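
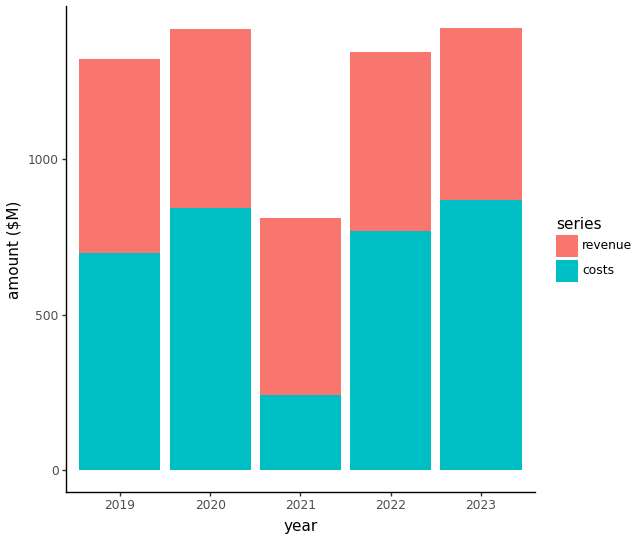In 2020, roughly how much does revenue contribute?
revenue top ≈ 1400, bottom ≈ 800; segment ≈ 600.

≈ 600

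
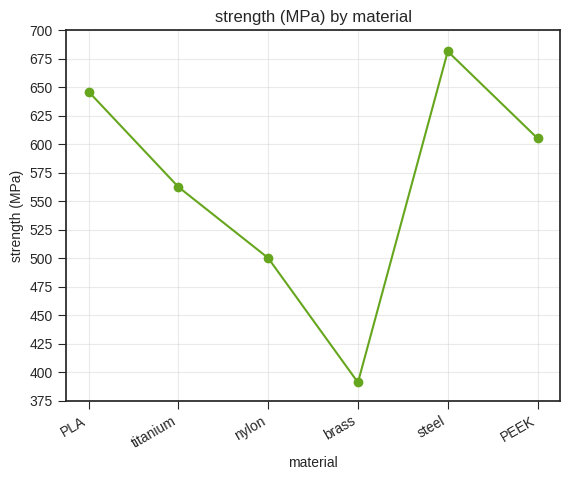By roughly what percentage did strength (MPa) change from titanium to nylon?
≈ -13%

titanium ≈ 575, nylon ≈ 500; (500 − 575) / 575 ≈ -13%.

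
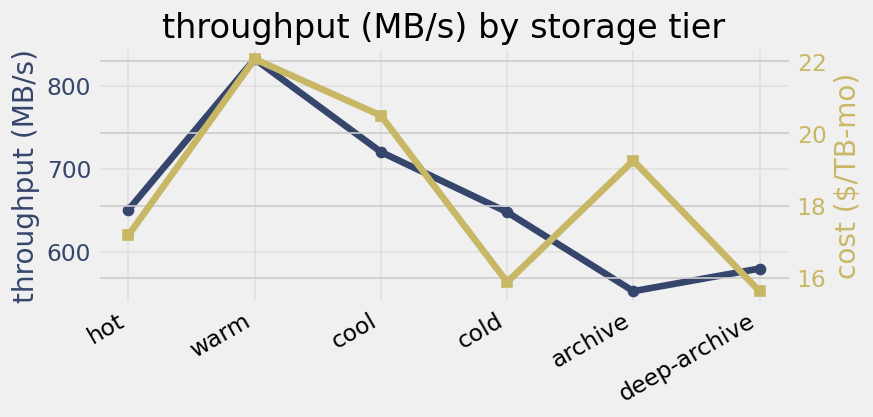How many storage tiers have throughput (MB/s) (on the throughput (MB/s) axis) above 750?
Above 750: warm.

1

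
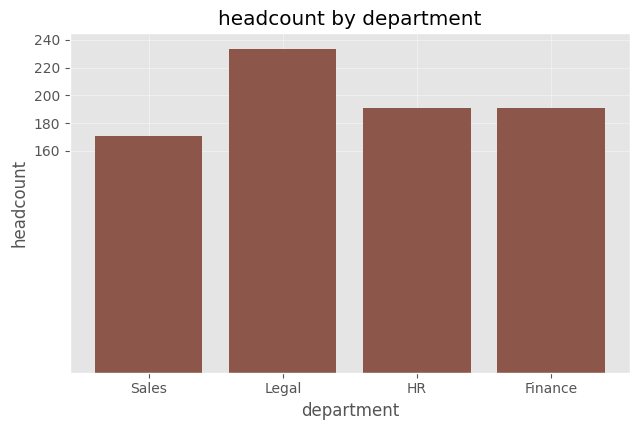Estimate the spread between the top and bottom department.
Max Legal ≈ 240, min Sales ≈ 180; range ≈ 60.

≈ 60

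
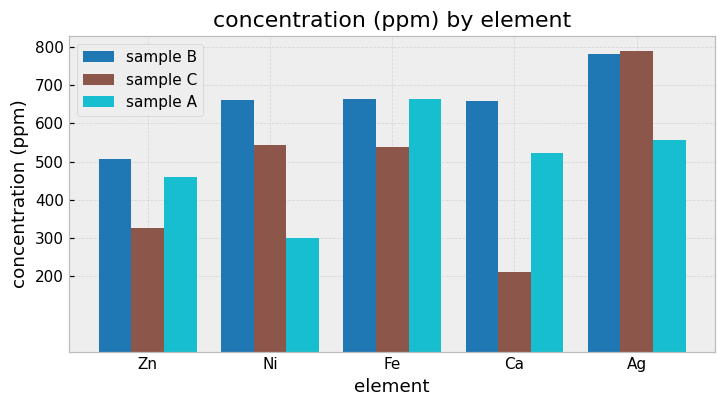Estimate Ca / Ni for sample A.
≈ 1.67×

Ca ≈ 500, Ni ≈ 300; 500/300 ≈ 1.67.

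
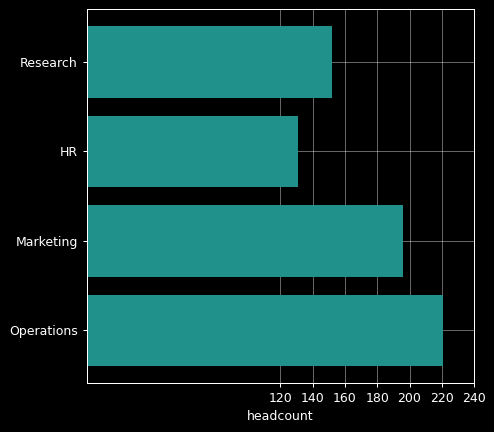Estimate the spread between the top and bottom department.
≈ 80

Max Operations ≈ 220, min HR ≈ 140; range ≈ 80.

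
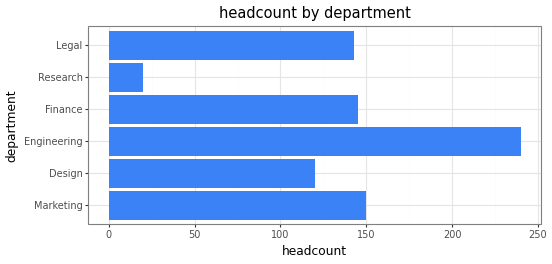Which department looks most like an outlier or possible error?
Research ≈ 20; the rest sit between ≈ 120 and ≈ 240.

Research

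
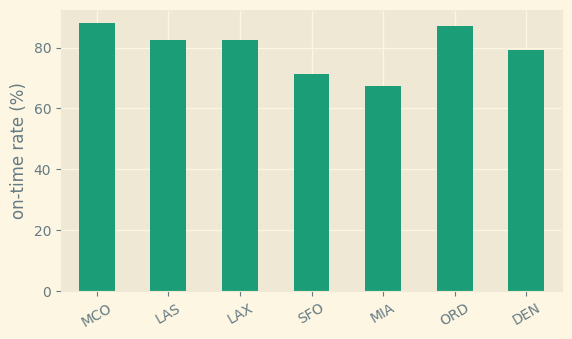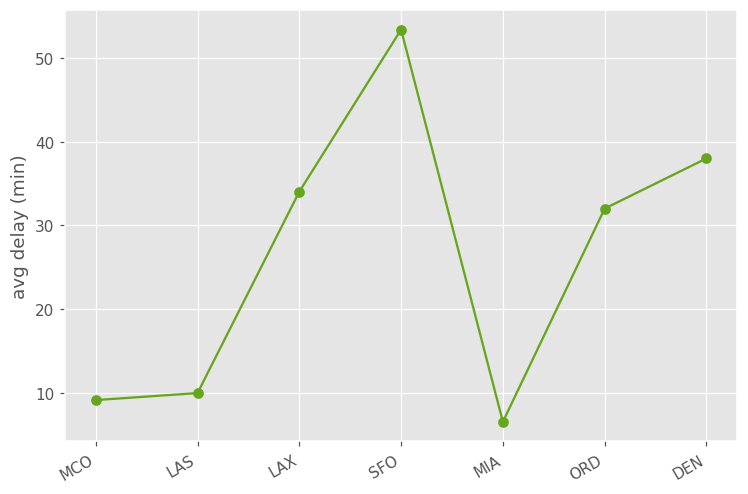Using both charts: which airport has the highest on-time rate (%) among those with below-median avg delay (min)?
Chart 2 median avg delay (min) ≈ 30; below-median airports: MCO, LAS, MIA. Among those, MCO has the highest on-time rate (%) (≈ 90).

MCO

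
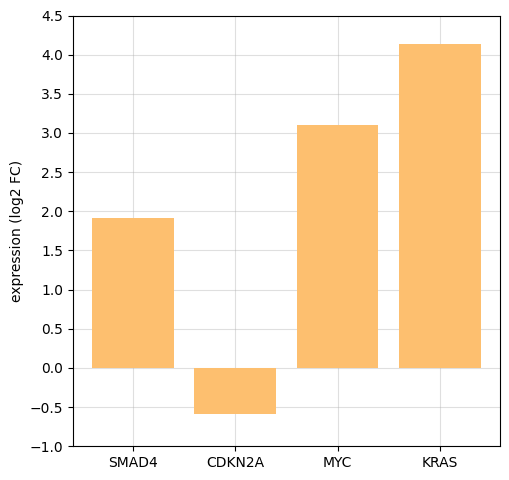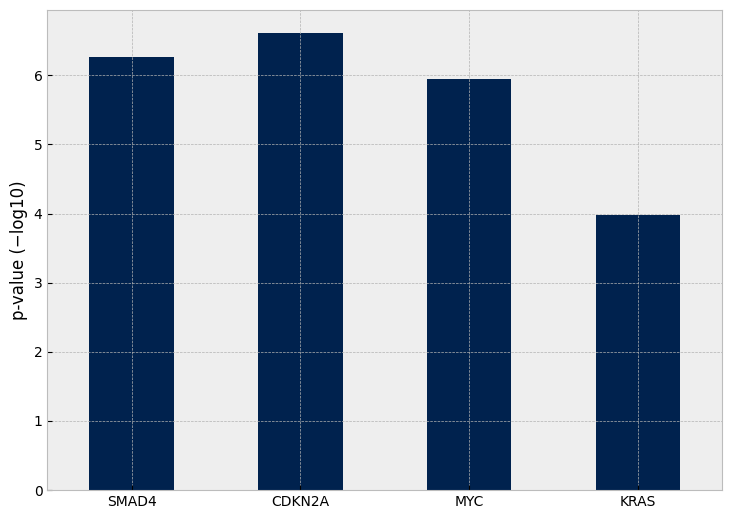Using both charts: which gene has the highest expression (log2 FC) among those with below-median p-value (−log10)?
KRAS

Chart 2 median p-value (−log10) ≈ 6; below-median genes: MYC, KRAS. Among those, KRAS has the highest expression (log2 FC) (≈ 4).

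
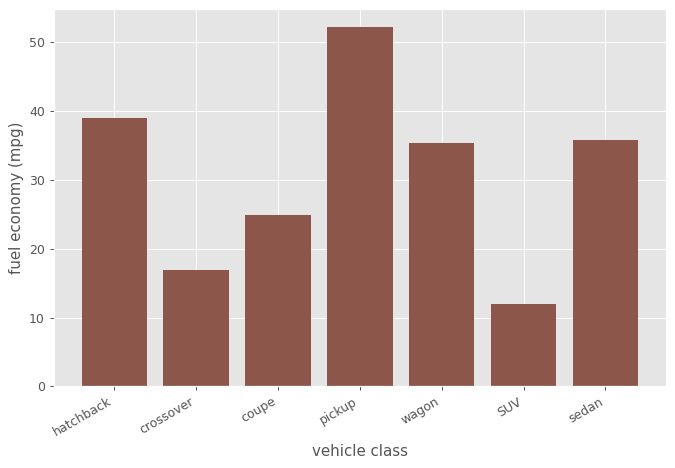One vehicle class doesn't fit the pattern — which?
SUV ≈ 10; the rest sit between ≈ 15 and ≈ 50.

SUV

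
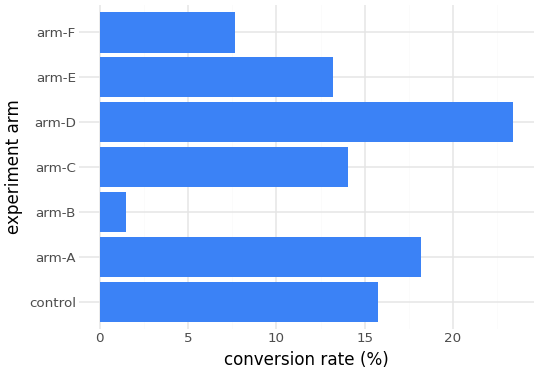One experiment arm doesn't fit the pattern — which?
arm-B ≈ 2; the rest sit between ≈ 8 and ≈ 24.

arm-B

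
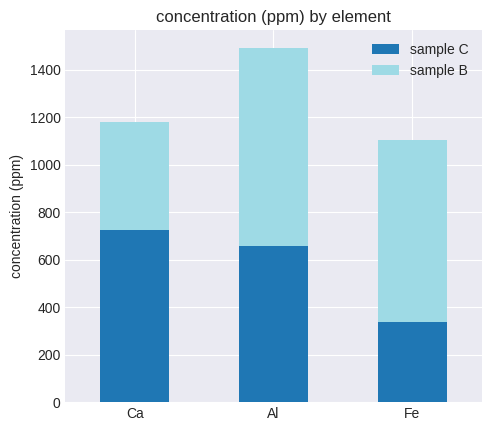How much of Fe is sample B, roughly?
≈ 800

sample B top ≈ 1200, bottom ≈ 400; segment ≈ 800.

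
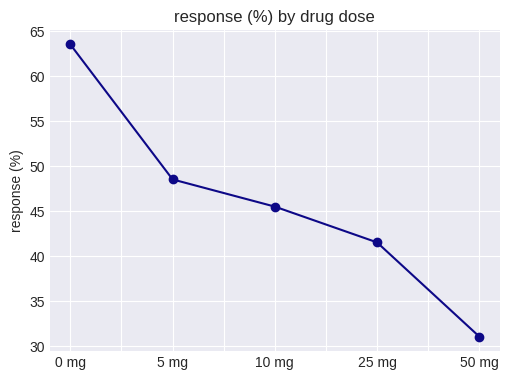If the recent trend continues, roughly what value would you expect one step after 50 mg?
Last three: 45, 40, 30 → slope ≈ -7.5/step → next ≈ 22.5.

≈ 22.5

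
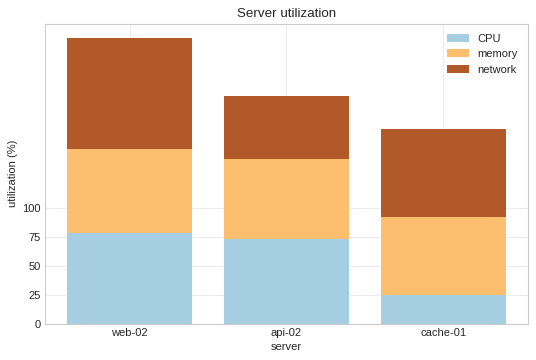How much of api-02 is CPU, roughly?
CPU top ≈ 75, bottom ≈ 0; segment ≈ 75.

≈ 75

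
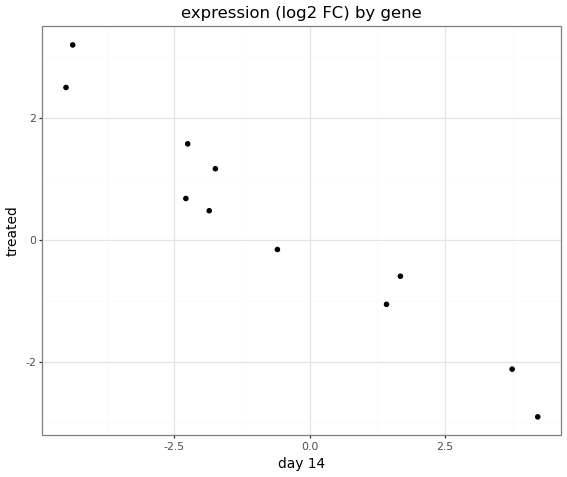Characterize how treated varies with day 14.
negative, strong

Points are negatively correlated; strong (|r| ≈ 1.0).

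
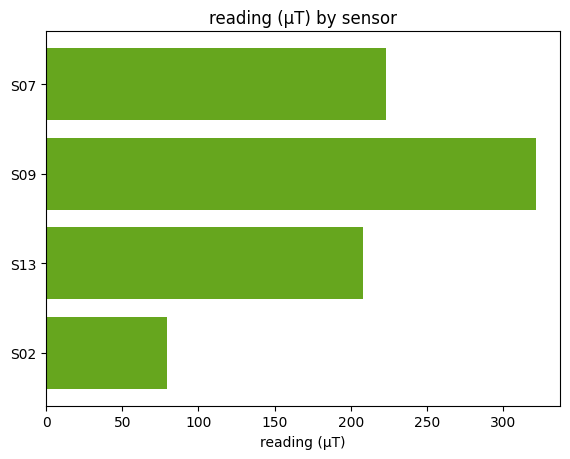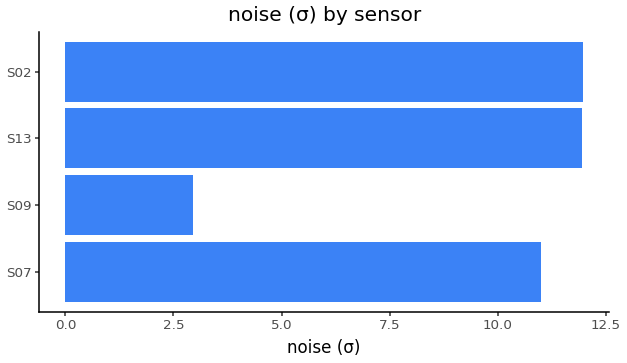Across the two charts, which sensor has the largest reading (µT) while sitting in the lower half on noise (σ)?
S09

Chart 2 median noise (σ) ≈ 12; below-median sensors: S07, S09. Among those, S09 has the highest reading (µT) (≈ 300).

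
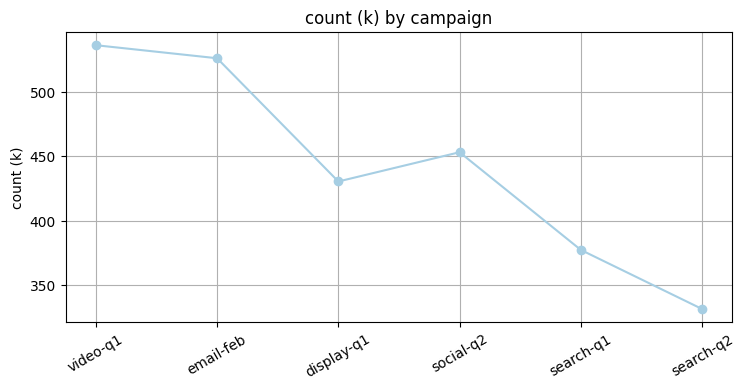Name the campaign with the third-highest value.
Top 4: video-q1 ≈ 540, email-feb ≈ 520, social-q2 ≈ 460, display-q1 ≈ 440.

social-q2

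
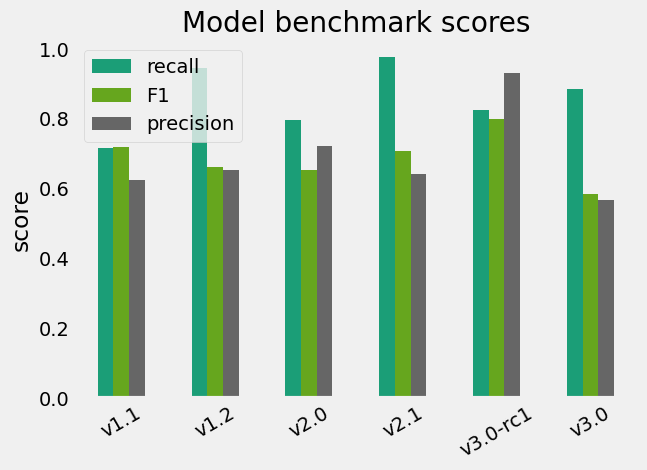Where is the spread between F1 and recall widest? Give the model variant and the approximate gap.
v3.0, ≈ 0.3

v3.0: F1 ≈ 0.6, recall ≈ 0.9 → gap ≈ 0.3. Next-largest (v1.2) is only ≈ 0.2.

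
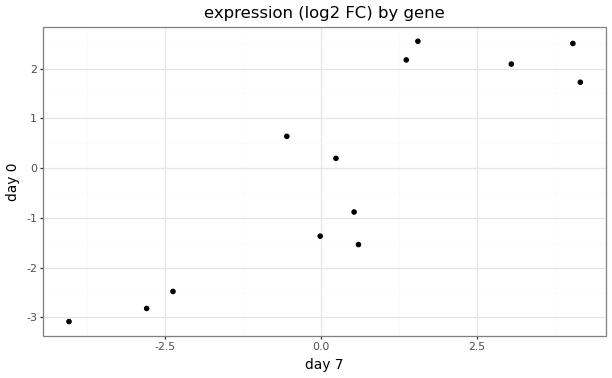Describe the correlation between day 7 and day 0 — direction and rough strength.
Points are positively correlated; strong (|r| ≈ 0.9).

positive, strong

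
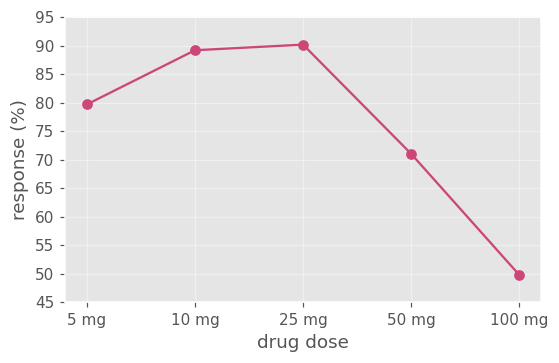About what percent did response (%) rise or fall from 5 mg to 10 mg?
5 mg ≈ 80, 10 mg ≈ 90; (90 − 80) / 80 ≈ +12.5%.

≈ +12.5%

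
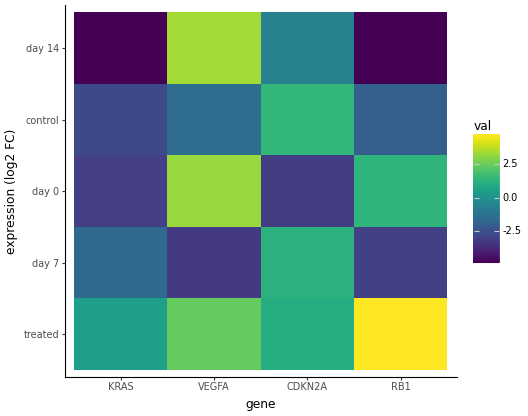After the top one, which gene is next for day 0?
Top 3 for day 0: VEGFA ≈ 3, RB1 ≈ 1, KRAS ≈ -3.

RB1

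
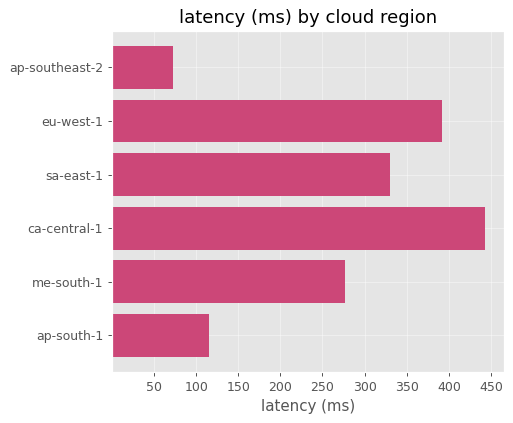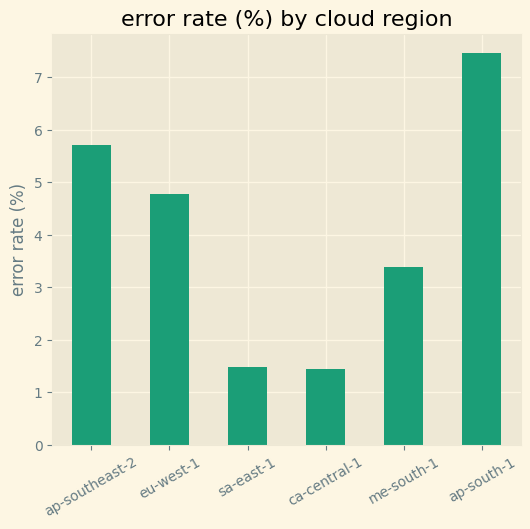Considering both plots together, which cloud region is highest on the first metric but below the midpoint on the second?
Chart 2 median error rate (%) ≈ 4; below-median cloud regions: sa-east-1, ca-central-1, me-south-1. Among those, ca-central-1 has the highest latency (ms) (≈ 450).

ca-central-1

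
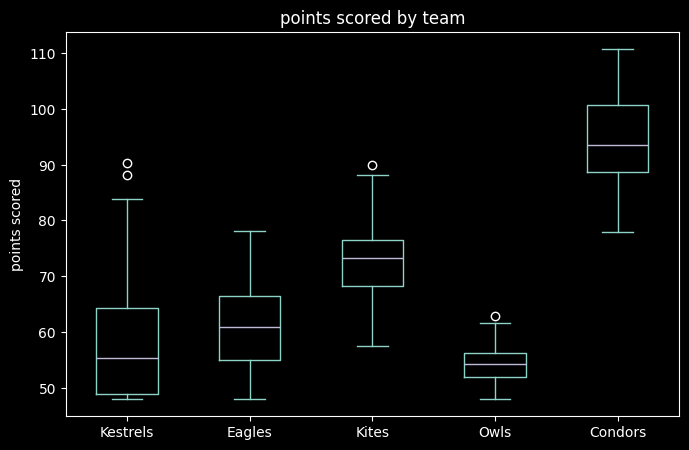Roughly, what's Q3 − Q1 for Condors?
≈ 10

Q3 ≈ 100, Q1 ≈ 90; IQR ≈ 10.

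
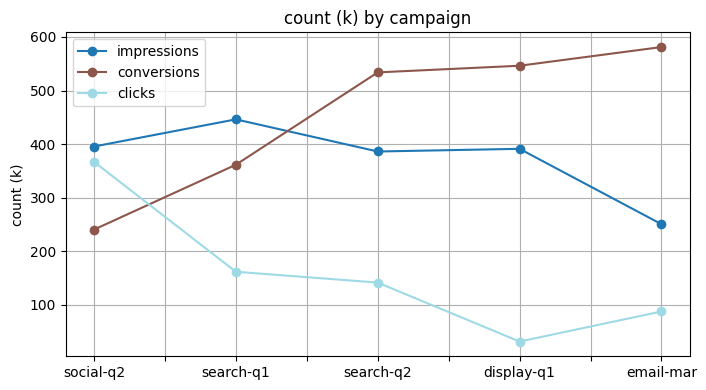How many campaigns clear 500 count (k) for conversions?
Above 500: search-q2, display-q1, email-mar.

3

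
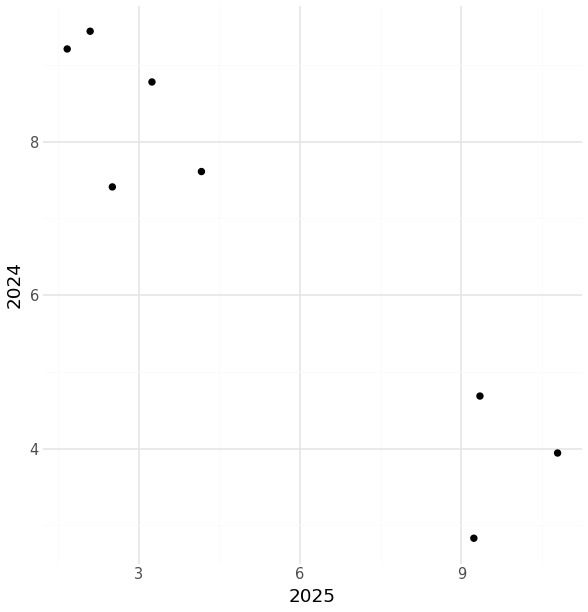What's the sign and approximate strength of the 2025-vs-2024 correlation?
negative, strong

Points are negatively correlated; strong (|r| ≈ 0.9).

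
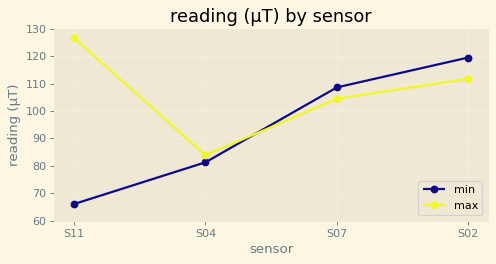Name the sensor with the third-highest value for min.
S04

Top 4 for min: S02 ≈ 120, S07 ≈ 110, S04 ≈ 80, S11 ≈ 70.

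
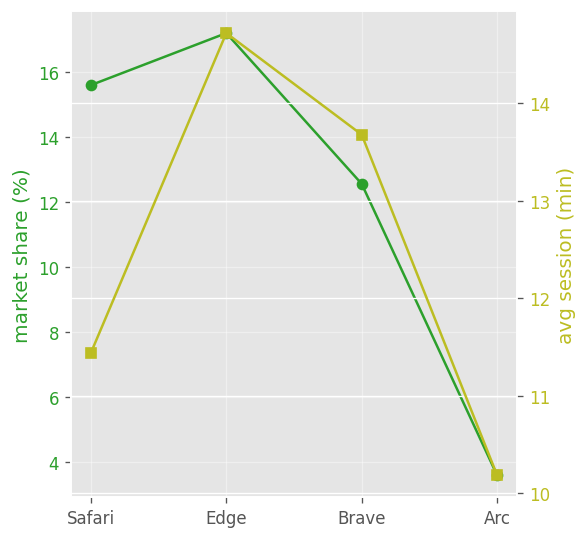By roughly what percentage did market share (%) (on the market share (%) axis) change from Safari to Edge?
≈ +12.5%

Safari ≈ 16, Edge ≈ 18; (18 − 16) / 16 ≈ +12.5%.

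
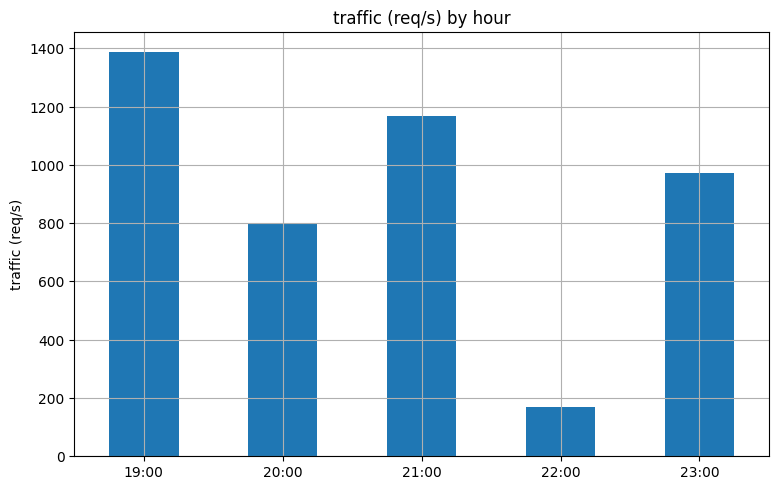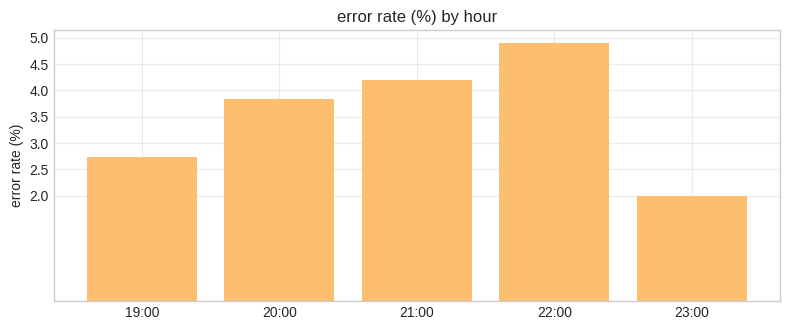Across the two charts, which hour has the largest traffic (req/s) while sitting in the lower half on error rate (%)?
19:00

Chart 2 median error rate (%) ≈ 4; below-median hours: 19:00, 23:00. Among those, 19:00 has the highest traffic (req/s) (≈ 1400).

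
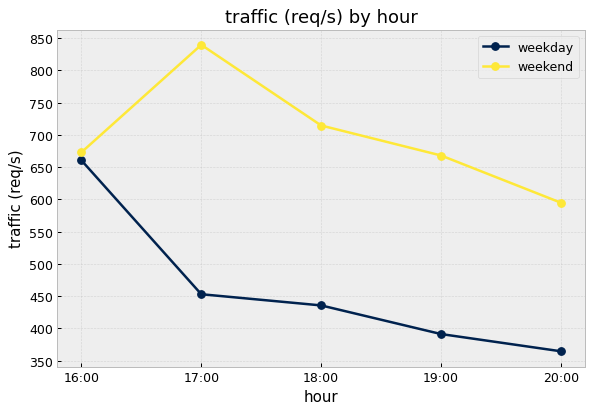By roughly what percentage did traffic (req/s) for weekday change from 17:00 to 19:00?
≈ -11.1%

17:00 ≈ 450, 19:00 ≈ 400; (400 − 450) / 450 ≈ -11.1%.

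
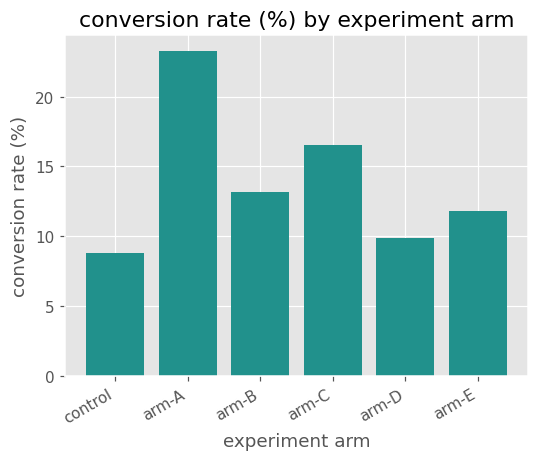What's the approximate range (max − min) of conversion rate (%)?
≈ 16

Max arm-A ≈ 24, min control ≈ 8; range ≈ 16.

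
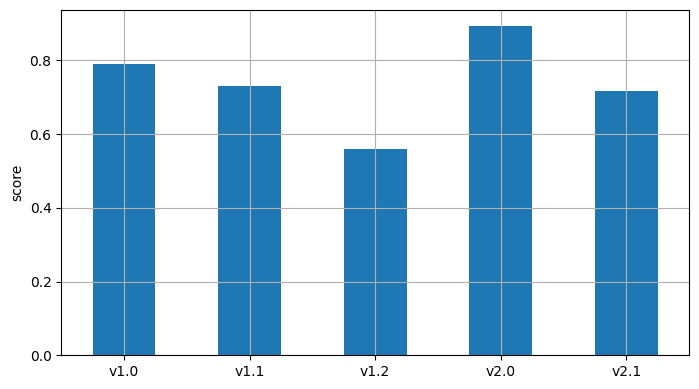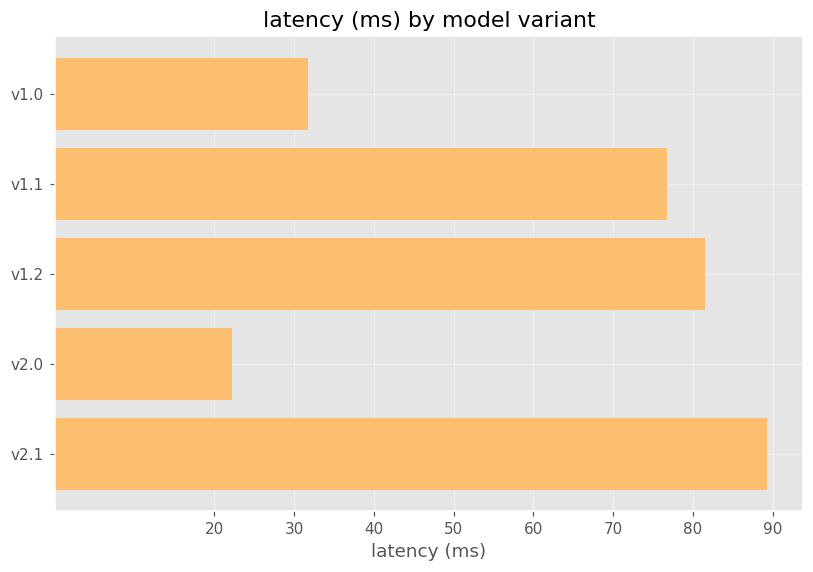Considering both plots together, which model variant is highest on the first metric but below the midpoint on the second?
Chart 2 median latency (ms) ≈ 80; below-median model variants: v1.0, v2.0. Among those, v2.0 has the highest score (≈ 0.9).

v2.0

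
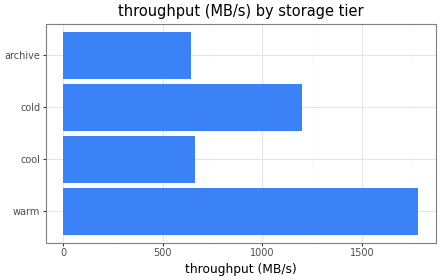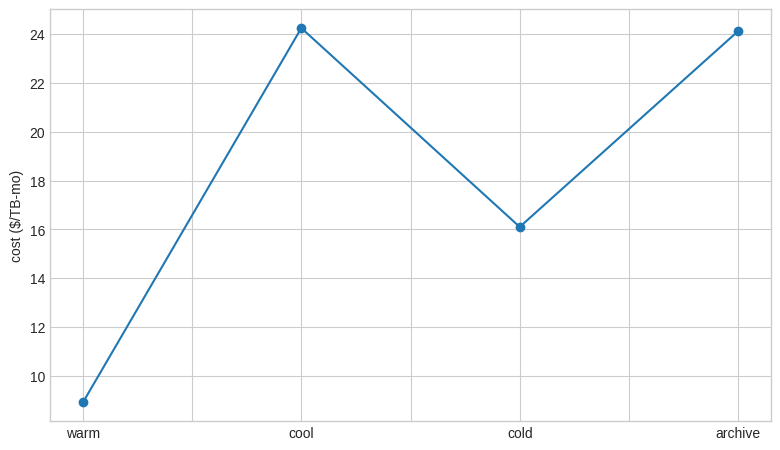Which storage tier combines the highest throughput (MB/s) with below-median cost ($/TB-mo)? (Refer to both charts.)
Chart 2 median cost ($/TB-mo) ≈ 20; below-median storage tiers: warm, cold. Among those, warm has the highest throughput (MB/s) (≈ 1800).

warm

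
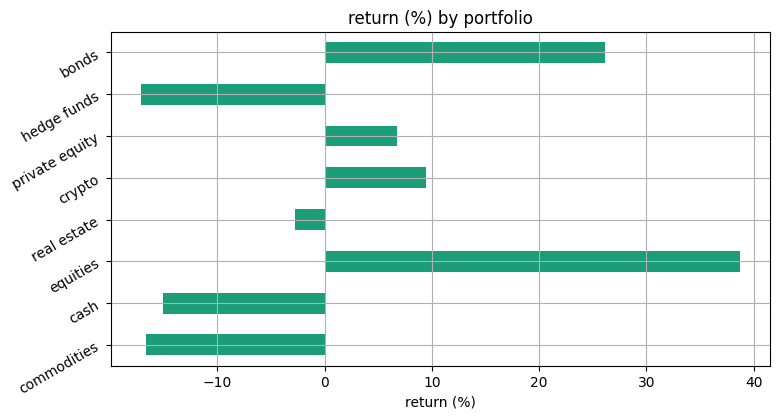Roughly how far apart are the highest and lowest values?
Max equities ≈ 40, min hedge funds ≈ -15; range ≈ 55.

≈ 55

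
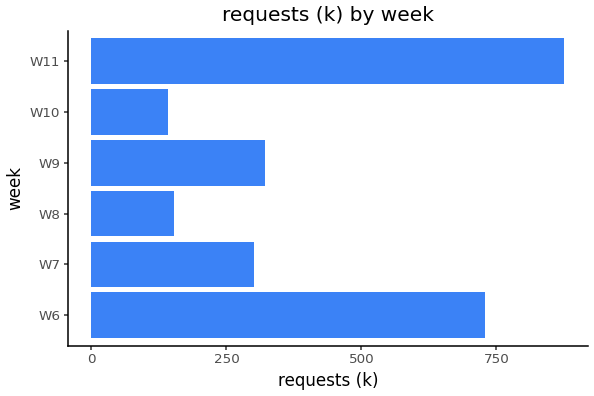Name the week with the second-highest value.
Top 3: W11 ≈ 900, W6 ≈ 700, W9 ≈ 300.

W6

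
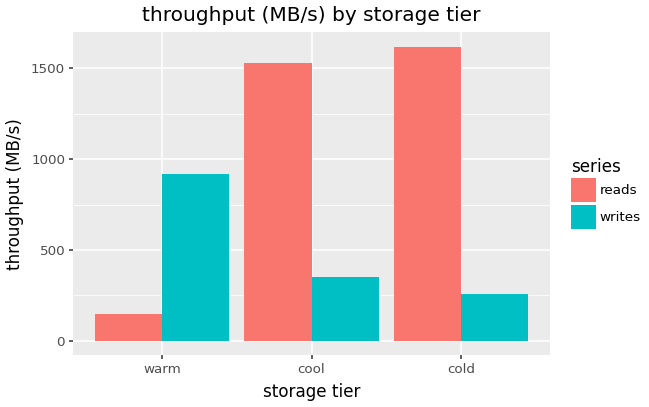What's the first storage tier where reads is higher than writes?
warm: reads ≈ 200 vs writes ≈ 1000 (not yet); cool: reads ≈ 1600 vs writes ≈ 400 (first crossover).

cool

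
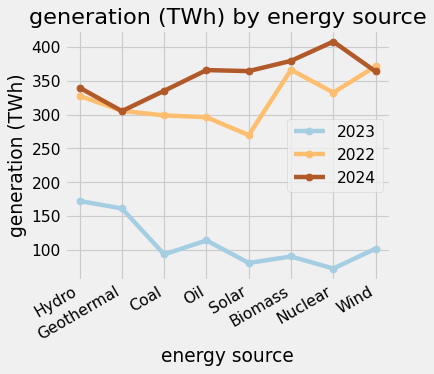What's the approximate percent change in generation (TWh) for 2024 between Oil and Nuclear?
≈ +14.3%

Oil ≈ 350, Nuclear ≈ 400; (400 − 350) / 350 ≈ +14.3%.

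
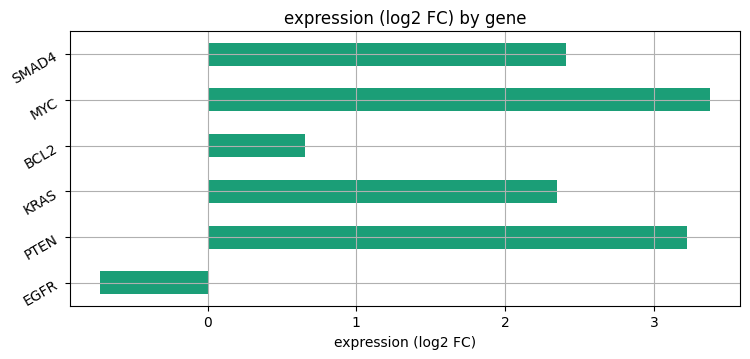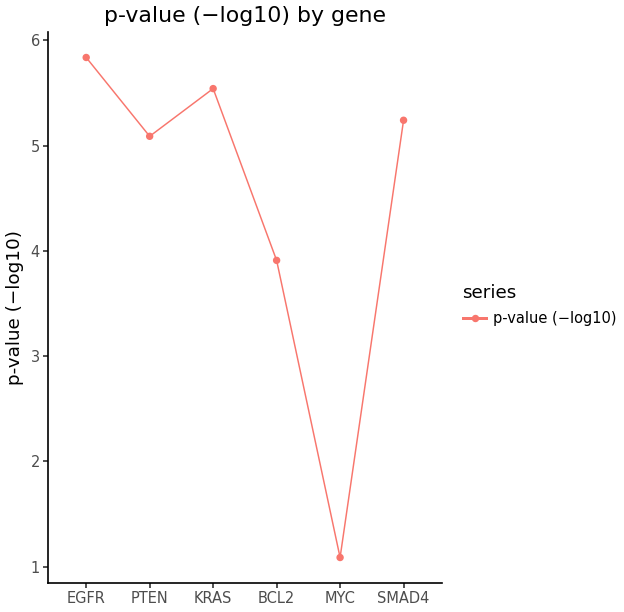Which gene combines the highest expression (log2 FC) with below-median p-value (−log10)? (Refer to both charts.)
MYC

Chart 2 median p-value (−log10) ≈ 5; below-median genes: PTEN, BCL2, MYC. Among those, MYC has the highest expression (log2 FC) (≈ 3.5).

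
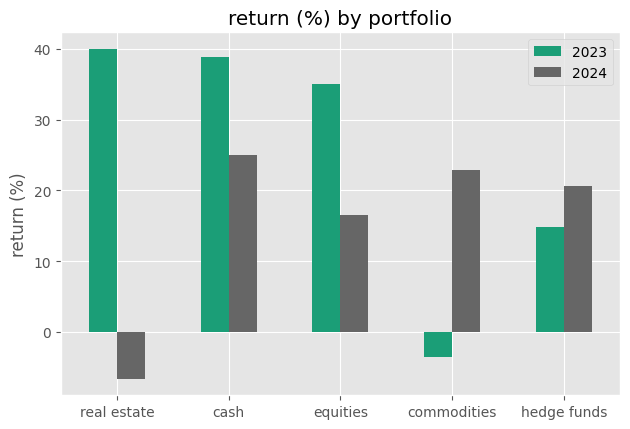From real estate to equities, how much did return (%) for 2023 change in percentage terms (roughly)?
real estate ≈ 40, equities ≈ 35; (35 − 40) / 40 ≈ -12.5%.

≈ -12.5%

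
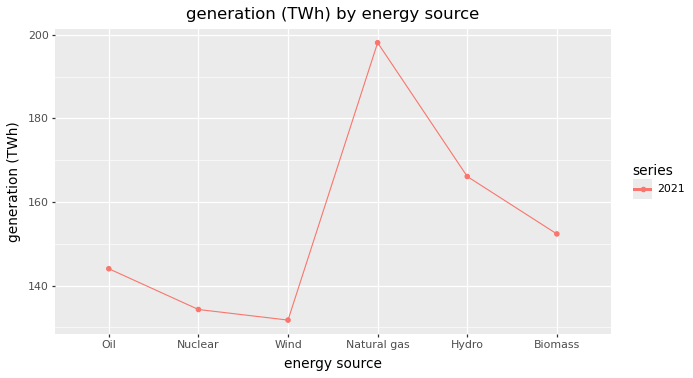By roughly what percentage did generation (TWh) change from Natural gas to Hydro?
Natural gas ≈ 200, Hydro ≈ 170; (170 − 200) / 200 ≈ -15%.

≈ -15%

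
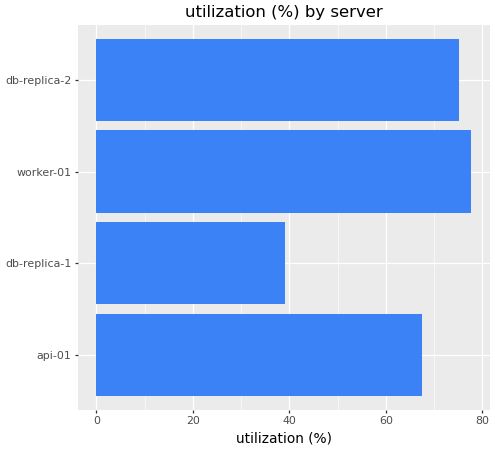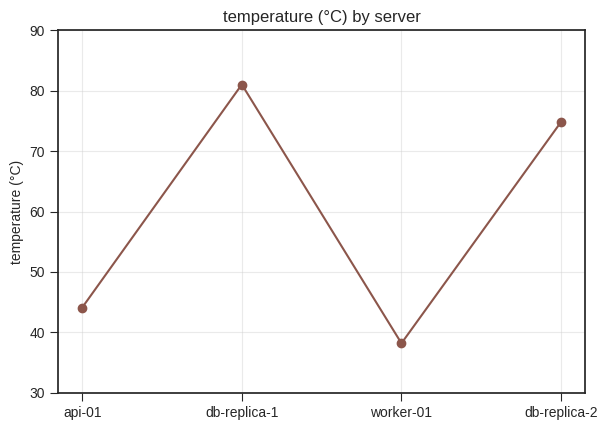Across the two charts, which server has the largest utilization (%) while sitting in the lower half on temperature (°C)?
worker-01

Chart 2 median temperature (°C) ≈ 60; below-median servers: api-01, worker-01. Among those, worker-01 has the highest utilization (%) (≈ 80).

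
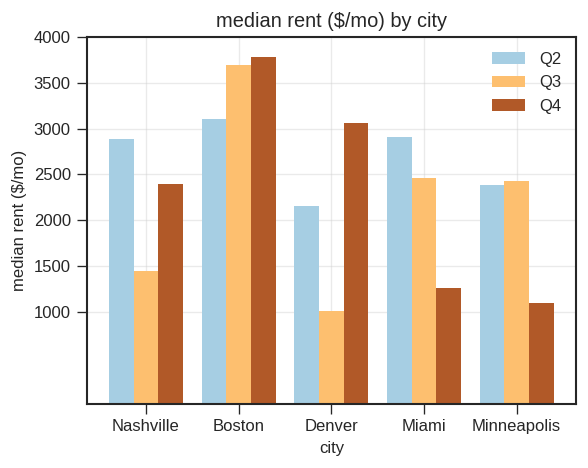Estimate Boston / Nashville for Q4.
≈ 1.6×

Boston ≈ 4000, Nashville ≈ 2500; 4000/2500 ≈ 1.6.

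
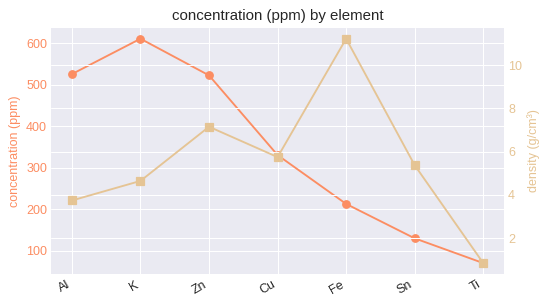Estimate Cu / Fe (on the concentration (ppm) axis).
≈ 1.75×

Cu ≈ 350, Fe ≈ 200; 350/200 ≈ 1.75.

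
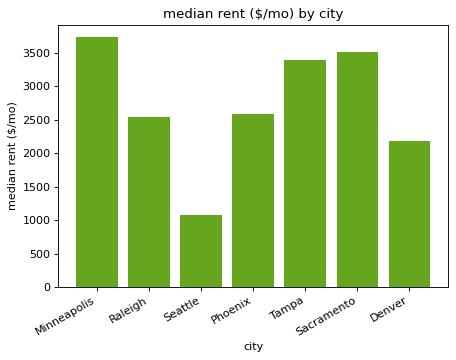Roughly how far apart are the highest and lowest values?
Max Minneapolis ≈ 3500, min Seattle ≈ 1000; range ≈ 2500.

≈ 2500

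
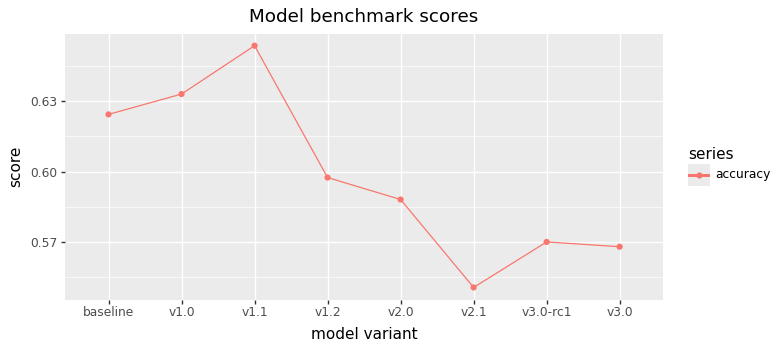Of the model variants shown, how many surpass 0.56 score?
7

Above 0.56: baseline, v1.0, v1.1, v1.2, v2.0, v3.0-rc1, v3.0.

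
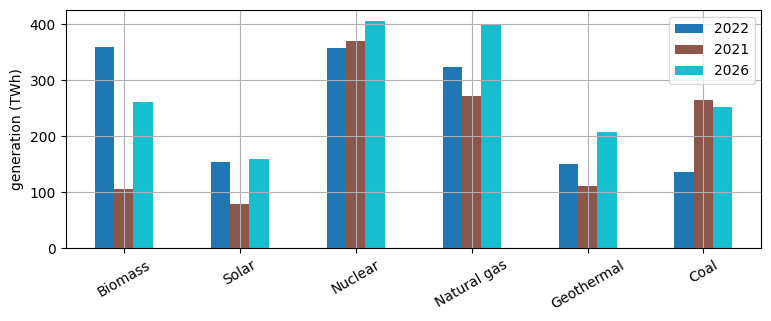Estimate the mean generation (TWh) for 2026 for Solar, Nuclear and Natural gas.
(150 + 400 + 400) / 3 ≈ 317.

≈ 317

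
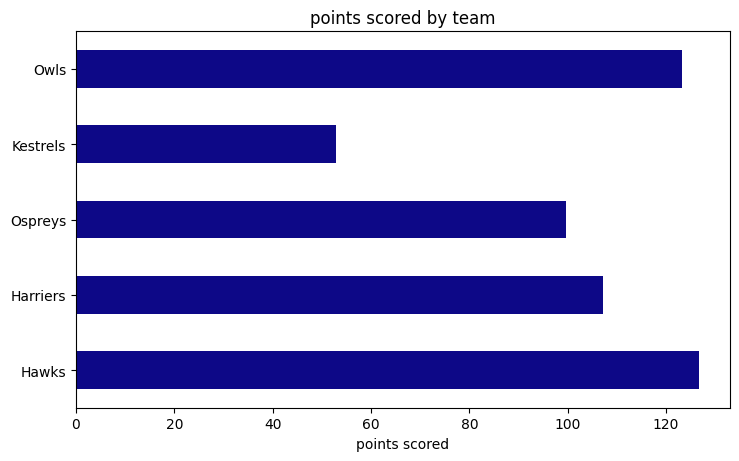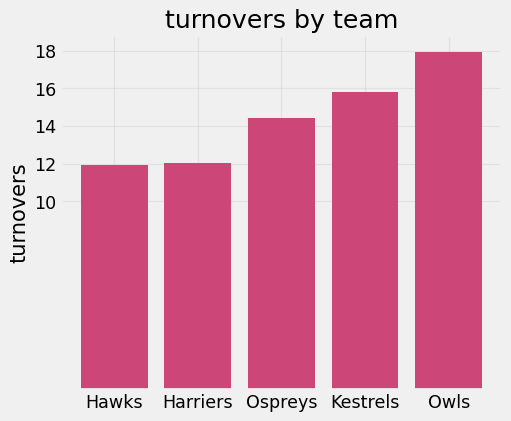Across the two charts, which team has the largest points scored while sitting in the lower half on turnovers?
Hawks

Chart 2 median turnovers ≈ 14; below-median teams: Hawks, Harriers. Among those, Hawks has the highest points scored (≈ 120).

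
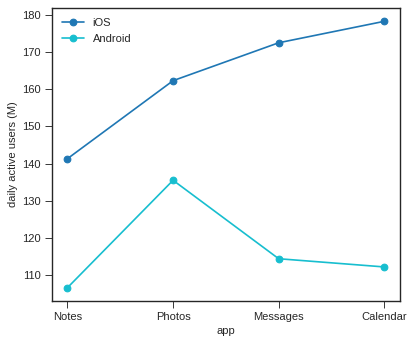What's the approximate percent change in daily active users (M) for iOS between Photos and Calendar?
Photos ≈ 160, Calendar ≈ 180; (180 − 160) / 160 ≈ +12.5%.

≈ +12.5%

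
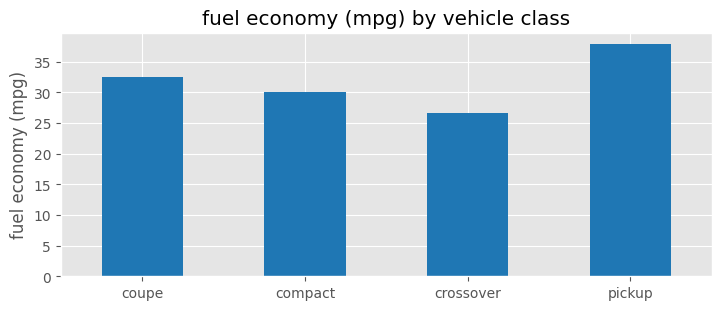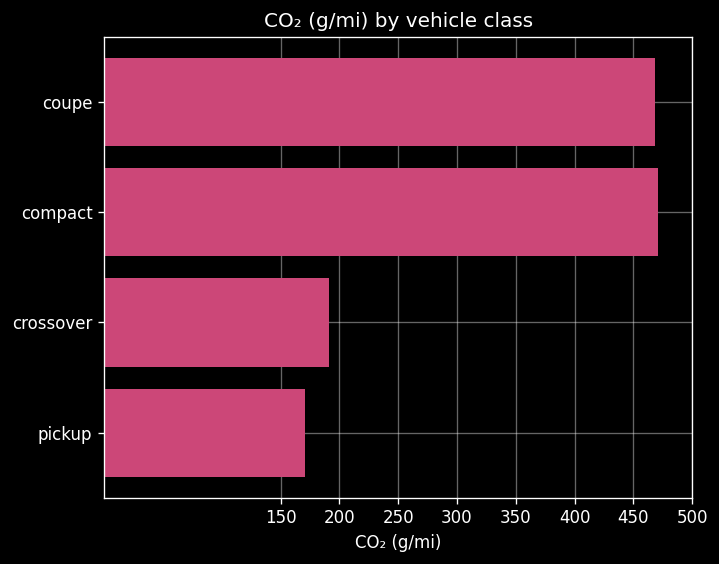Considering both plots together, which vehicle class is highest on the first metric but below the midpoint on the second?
pickup

Chart 2 median CO₂ (g/mi) ≈ 350; below-median vehicle classes: crossover, pickup. Among those, pickup has the highest fuel economy (mpg) (≈ 40).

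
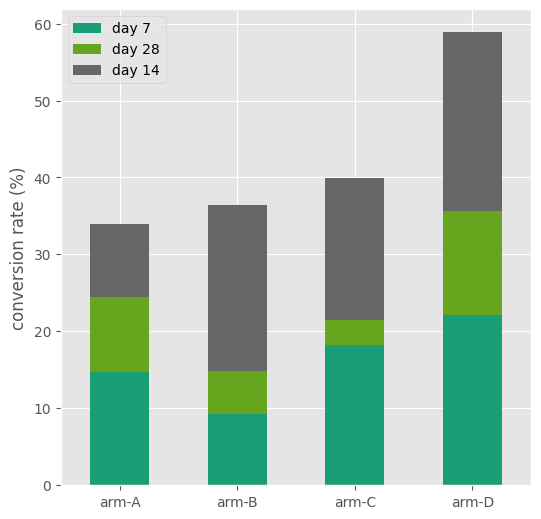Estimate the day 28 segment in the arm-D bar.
day 28 top ≈ 35, bottom ≈ 20; segment ≈ 15.

≈ 15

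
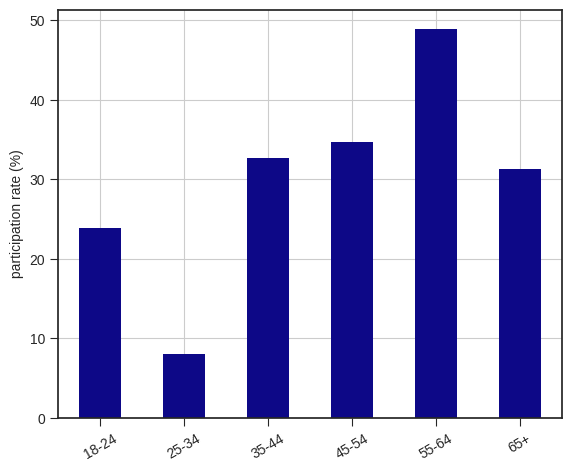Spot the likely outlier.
25-34 ≈ 10; the rest sit between ≈ 25 and ≈ 50.

25-34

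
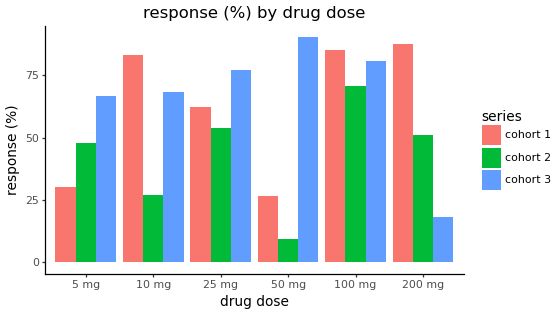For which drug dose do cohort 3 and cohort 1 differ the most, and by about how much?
200 mg, ≈ 70 %

200 mg: cohort 3 ≈ 20, cohort 1 ≈ 90 → gap ≈ 70. Next-largest (50 mg) is only ≈ 60.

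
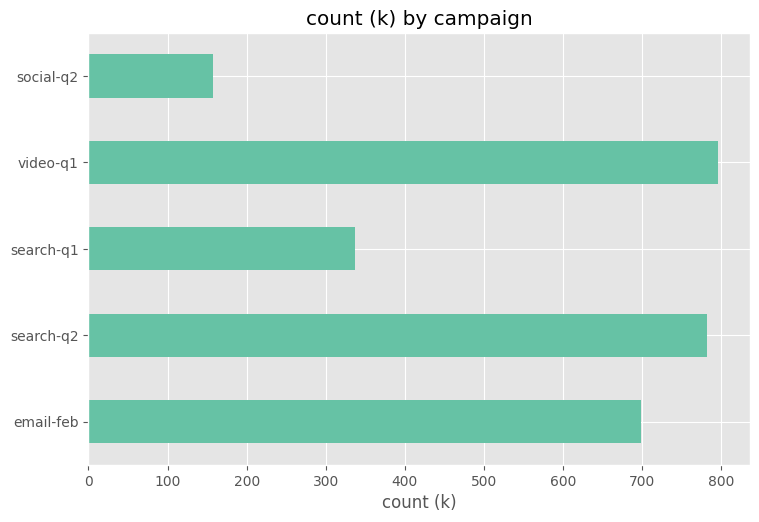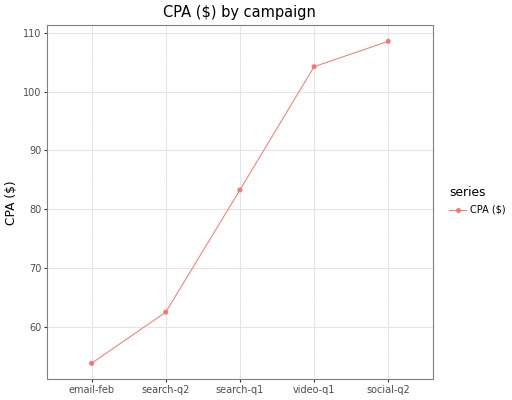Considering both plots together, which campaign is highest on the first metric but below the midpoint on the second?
search-q2

Chart 2 median CPA ($) ≈ 80; below-median campaigns: email-feb, search-q2. Among those, search-q2 has the highest count (k) (≈ 800).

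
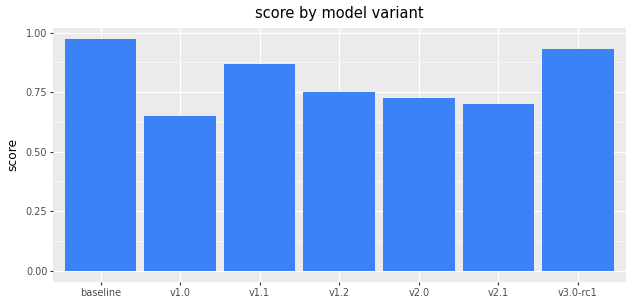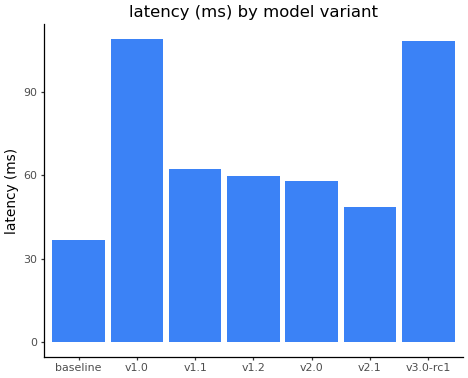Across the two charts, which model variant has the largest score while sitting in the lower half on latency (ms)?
Chart 2 median latency (ms) ≈ 60; below-median model variants: baseline, v2.0, v2.1. Among those, baseline has the highest score (≈ 1).

baseline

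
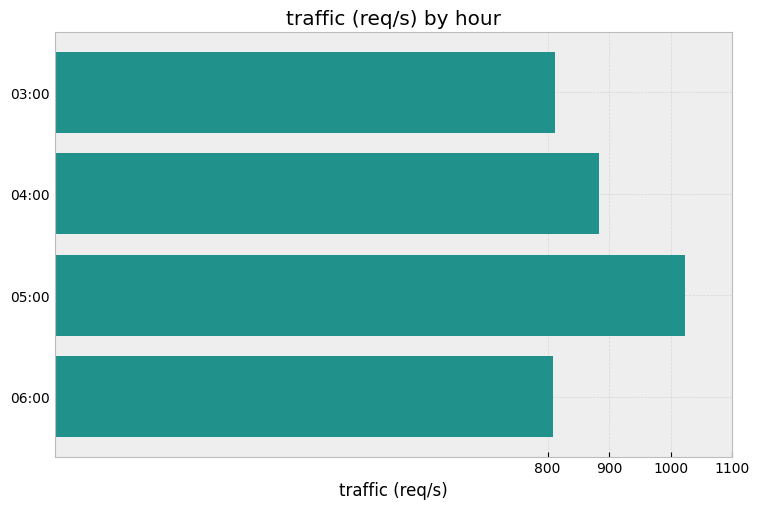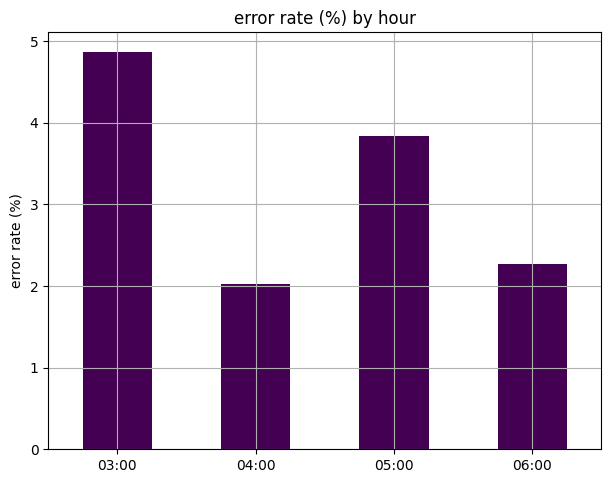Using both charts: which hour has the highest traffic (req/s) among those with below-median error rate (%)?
Chart 2 median error rate (%) ≈ 3; below-median hours: 04:00, 06:00. Among those, 04:00 has the highest traffic (req/s) (≈ 900).

04:00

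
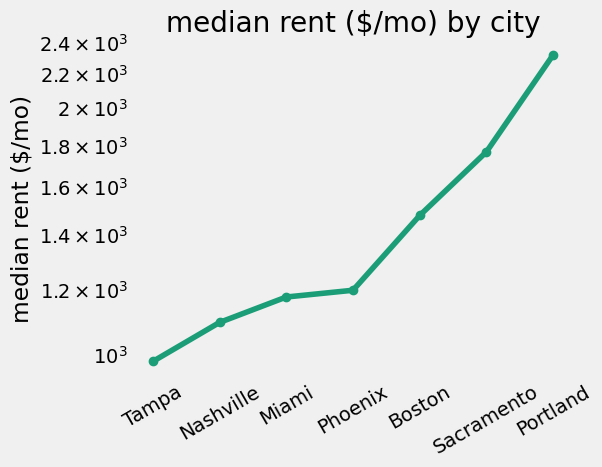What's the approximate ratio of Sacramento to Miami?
≈ 1.5×

Sacramento ≈ 1800, Miami ≈ 1200; 1800/1200 ≈ 1.5.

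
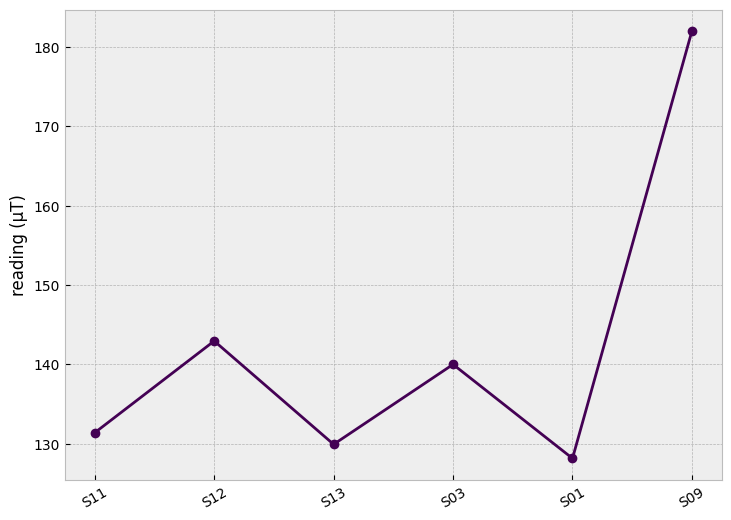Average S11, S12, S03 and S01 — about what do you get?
≈ 136

(130 + 145 + 140 + 130) / 4 ≈ 136.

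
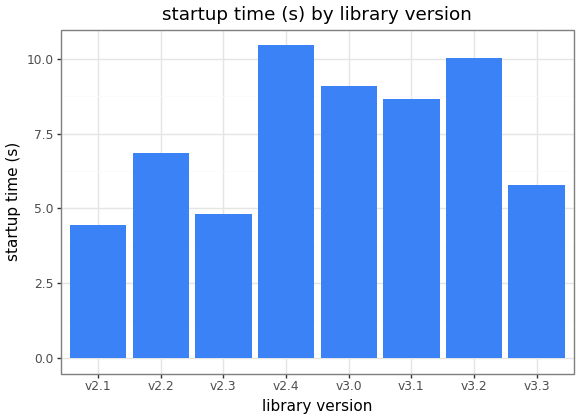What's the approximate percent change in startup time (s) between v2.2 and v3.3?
≈ -14.3%

v2.2 ≈ 7, v3.3 ≈ 6; (6 − 7) / 7 ≈ -14.3%.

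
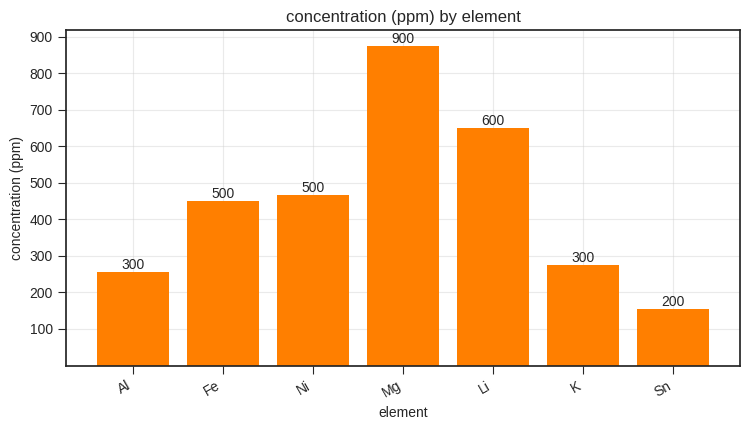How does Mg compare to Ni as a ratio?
≈ 1.8×

Mg ≈ 900, Ni ≈ 500; 900/500 ≈ 1.8.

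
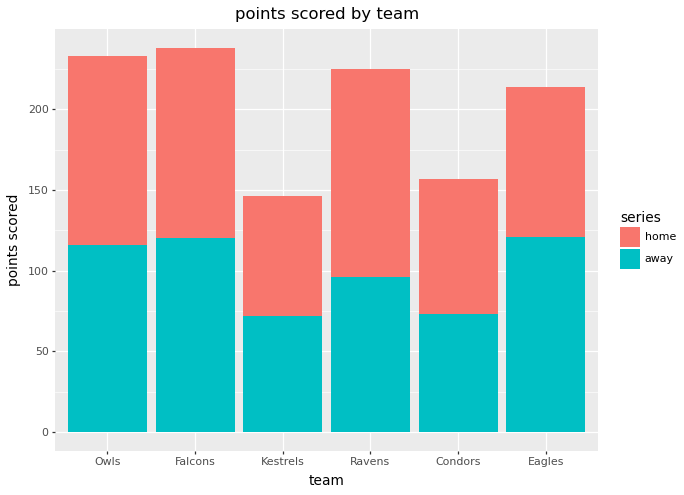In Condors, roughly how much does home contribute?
home top ≈ 160, bottom ≈ 80; segment ≈ 80.

≈ 80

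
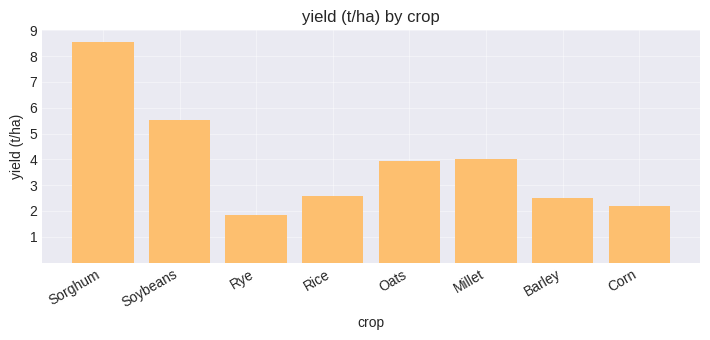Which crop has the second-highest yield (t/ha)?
Soybeans

Top 3: Sorghum ≈ 9, Soybeans ≈ 6, Millet ≈ 4.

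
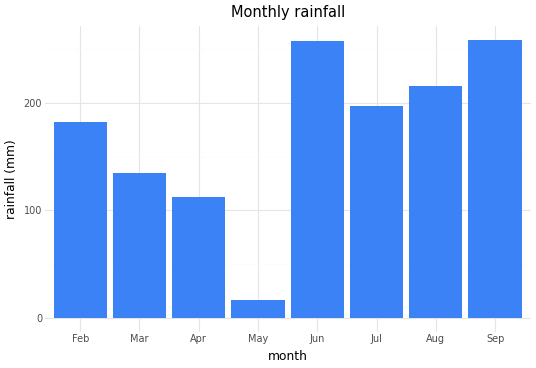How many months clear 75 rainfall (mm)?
7

Above 75: Feb, Mar, Apr, Jun, Jul, Aug, Sep.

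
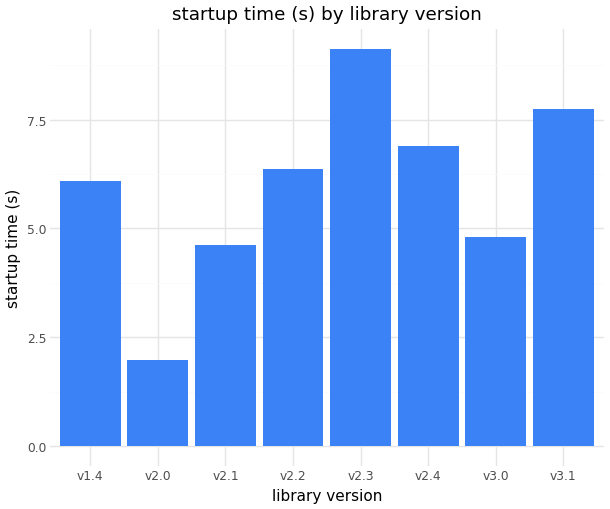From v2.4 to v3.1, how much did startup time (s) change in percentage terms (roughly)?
≈ +14.3%

v2.4 ≈ 7, v3.1 ≈ 8; (8 − 7) / 7 ≈ +14.3%.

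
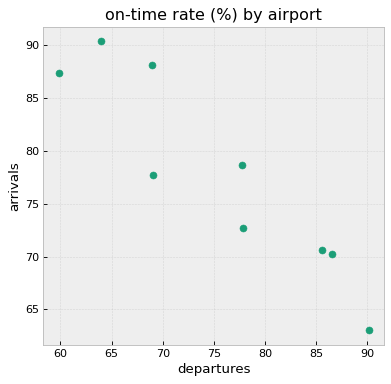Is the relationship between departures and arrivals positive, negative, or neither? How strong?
Points are negatively correlated; strong (|r| ≈ 0.9).

negative, strong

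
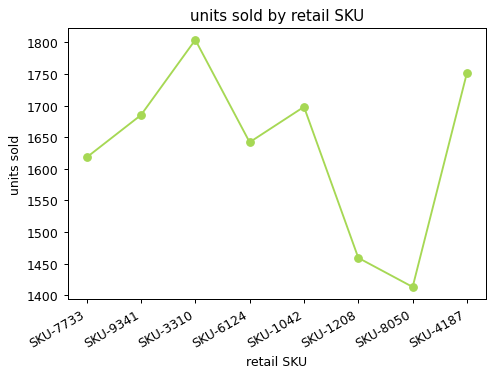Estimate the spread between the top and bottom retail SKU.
Max SKU-3310 ≈ 1800, min SKU-8050 ≈ 1400; range ≈ 400.

≈ 400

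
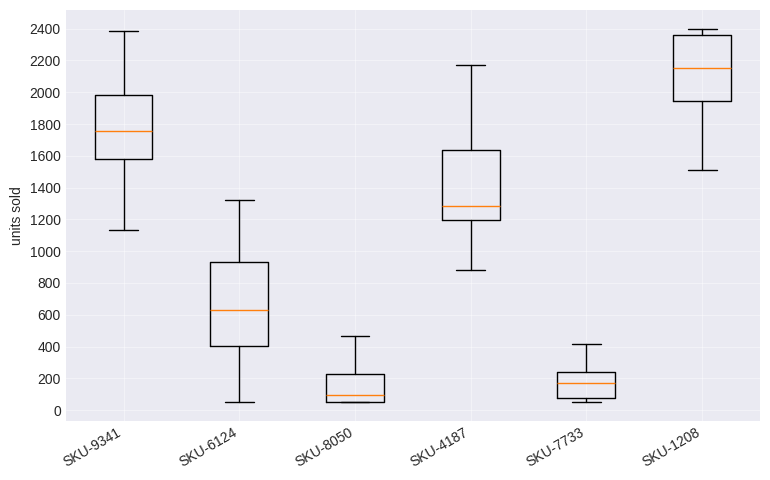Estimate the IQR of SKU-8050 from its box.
≈ 200

Q3 ≈ 200, Q1 ≈ 0; IQR ≈ 200.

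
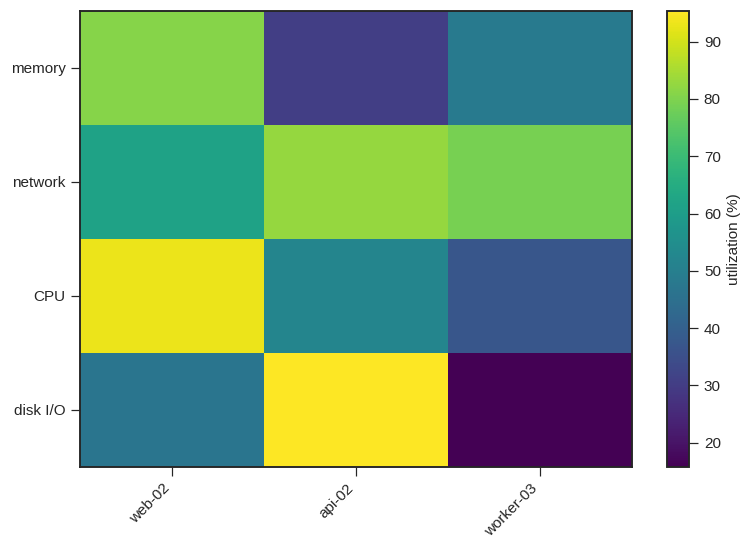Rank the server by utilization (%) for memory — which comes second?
worker-03

Top 3 for memory: web-02 ≈ 80, worker-03 ≈ 50, api-02 ≈ 30.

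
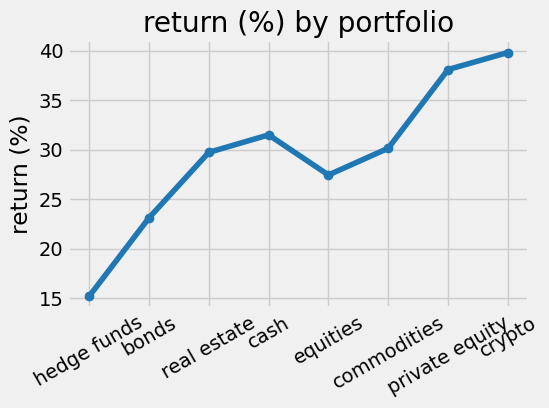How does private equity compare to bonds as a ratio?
≈ 1.6×

private equity ≈ 40, bonds ≈ 25; 40/25 ≈ 1.6.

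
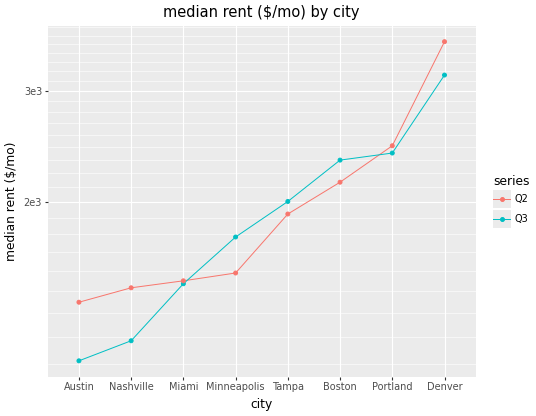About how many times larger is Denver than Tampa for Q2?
Denver ≈ 3500, Tampa ≈ 2000; 3500/2000 ≈ 1.75.

≈ 1.75×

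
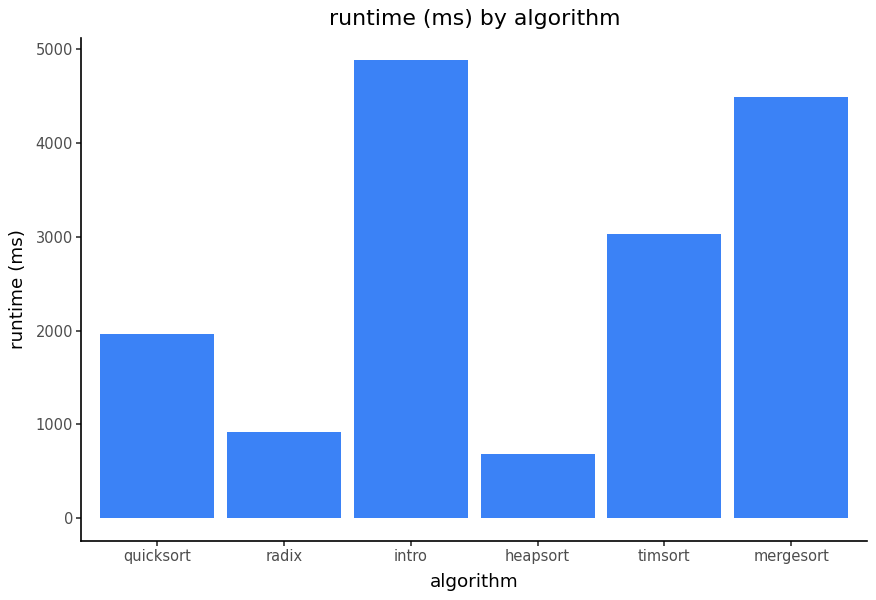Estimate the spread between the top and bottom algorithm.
≈ 4500

Max intro ≈ 5000, min heapsort ≈ 500; range ≈ 4500.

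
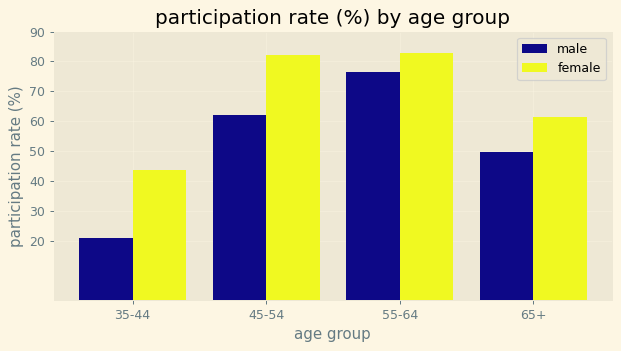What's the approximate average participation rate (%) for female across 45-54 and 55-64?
≈ 80

(80 + 80) / 2 ≈ 80.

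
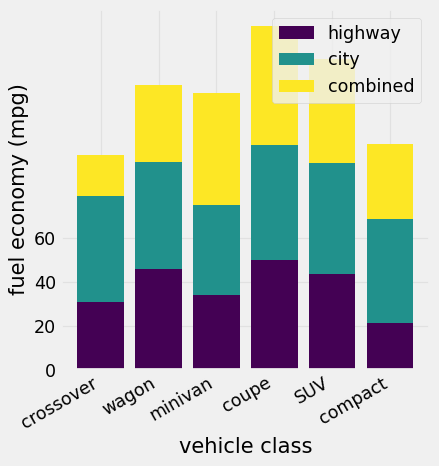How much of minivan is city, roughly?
city top ≈ 80, bottom ≈ 40; segment ≈ 40.

≈ 40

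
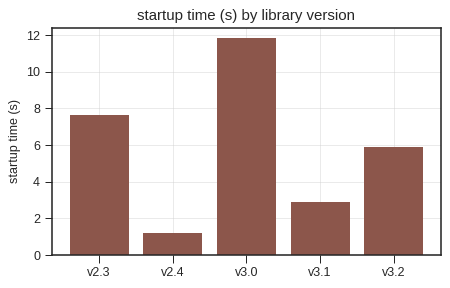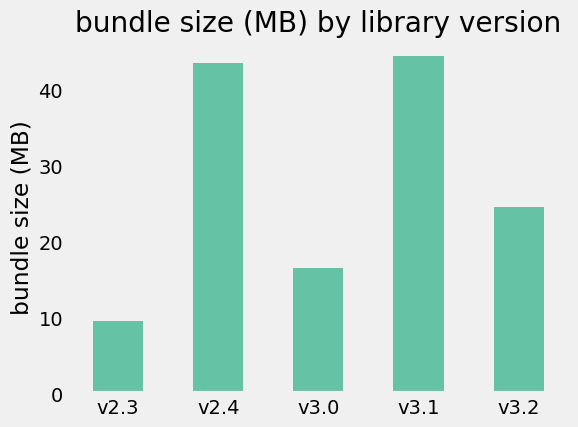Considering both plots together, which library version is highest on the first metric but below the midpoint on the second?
v3.0

Chart 2 median bundle size (MB) ≈ 25; below-median library versions: v2.3, v3.0. Among those, v3.0 has the highest startup time (s) (≈ 12).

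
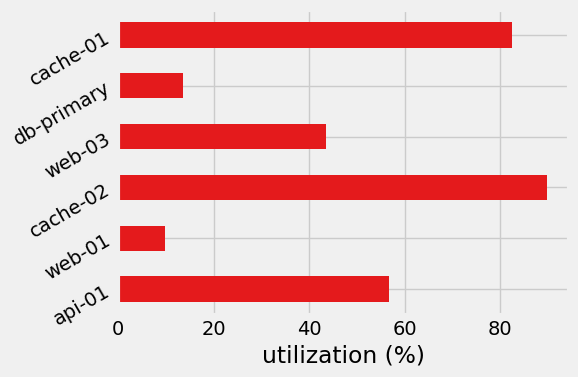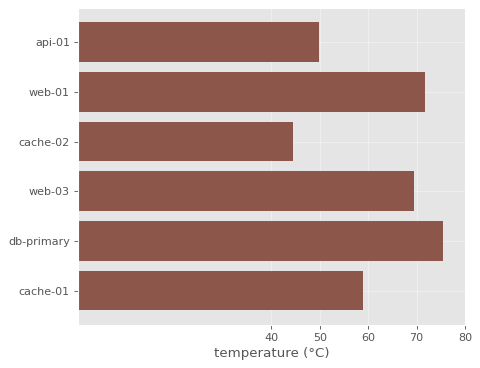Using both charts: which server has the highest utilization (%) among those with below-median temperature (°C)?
Chart 2 median temperature (°C) ≈ 60; below-median servers: api-01, cache-02, cache-01. Among those, cache-02 has the highest utilization (%) (≈ 90).

cache-02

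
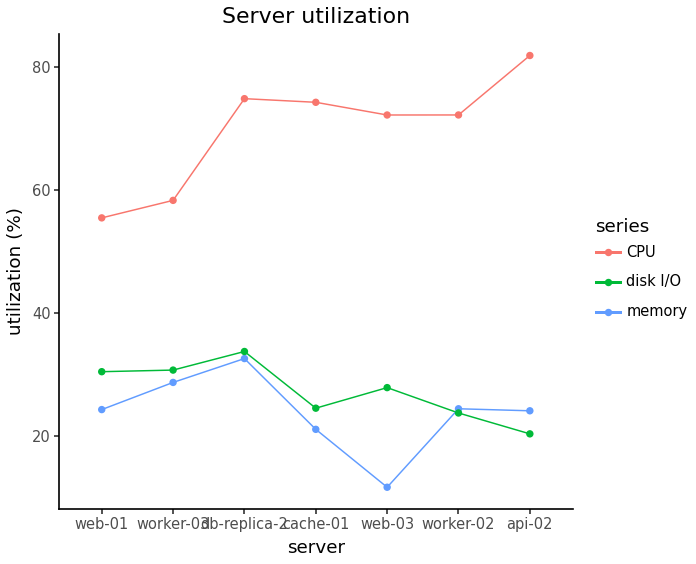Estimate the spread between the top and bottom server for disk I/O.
≈ 10

Max db-replica-2 ≈ 30, min api-02 ≈ 20; range ≈ 10.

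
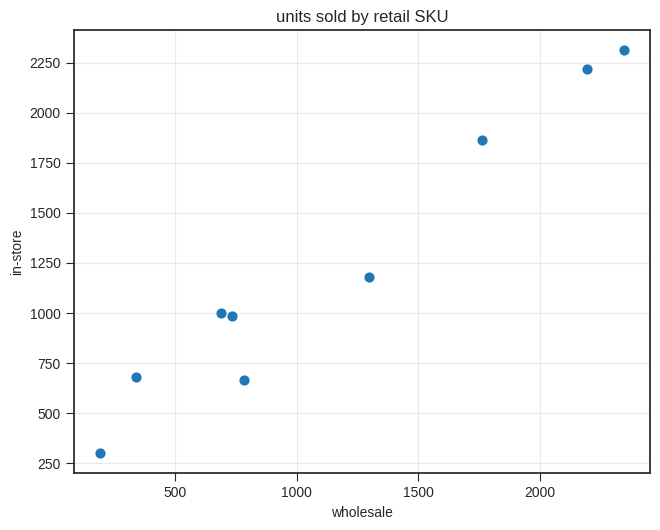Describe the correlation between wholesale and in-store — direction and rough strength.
Points are positively correlated; strong (|r| ≈ 1.0).

positive, strong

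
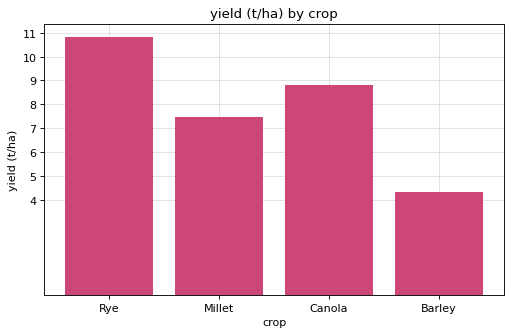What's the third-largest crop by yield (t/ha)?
Top 4: Rye ≈ 11, Canola ≈ 9, Millet ≈ 7, Barley ≈ 4.

Millet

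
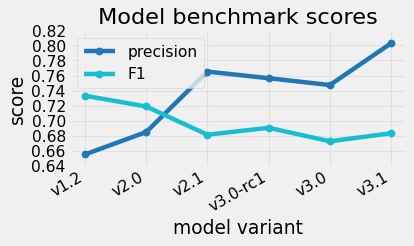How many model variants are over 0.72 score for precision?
4

Above 0.72: v2.1, v3.0-rc1, v3.0, v3.1.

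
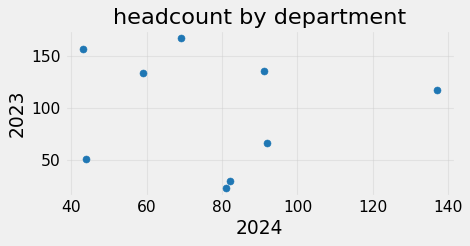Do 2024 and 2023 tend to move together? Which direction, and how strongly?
Points are roughly uncorrelated; weak (|r| ≈ 0.1).

no clear correlation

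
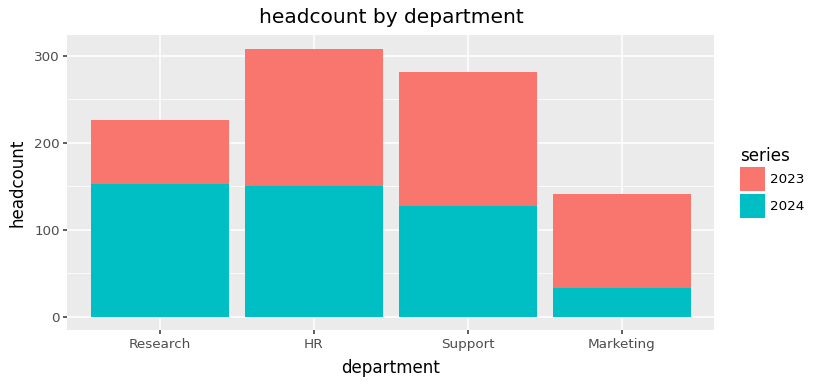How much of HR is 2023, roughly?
≈ 150

2023 top ≈ 300, bottom ≈ 150; segment ≈ 150.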